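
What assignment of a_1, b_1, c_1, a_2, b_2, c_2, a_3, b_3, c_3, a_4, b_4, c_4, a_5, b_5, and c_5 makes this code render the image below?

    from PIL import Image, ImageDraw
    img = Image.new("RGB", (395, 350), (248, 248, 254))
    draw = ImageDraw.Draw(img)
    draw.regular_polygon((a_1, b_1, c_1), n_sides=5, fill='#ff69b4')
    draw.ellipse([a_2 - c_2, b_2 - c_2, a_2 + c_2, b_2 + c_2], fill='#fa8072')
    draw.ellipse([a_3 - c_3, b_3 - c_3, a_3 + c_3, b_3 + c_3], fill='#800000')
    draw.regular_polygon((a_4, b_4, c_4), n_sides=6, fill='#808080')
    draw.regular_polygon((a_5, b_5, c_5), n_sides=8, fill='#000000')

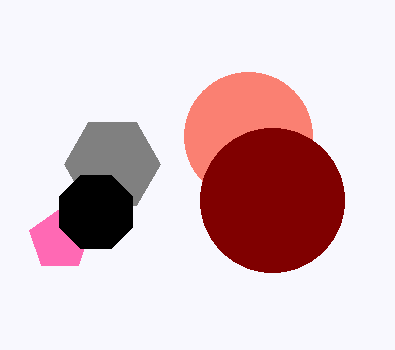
a_1 = 60, b_1 = 240, c_1 = 32, a_2 = 248, b_2 = 136, c_2 = 64, a_3 = 272, b_3 = 200, c_3 = 72, a_4 = 112, b_4 = 164, c_4 = 48, a_5 = 96, b_5 = 212, c_5 = 40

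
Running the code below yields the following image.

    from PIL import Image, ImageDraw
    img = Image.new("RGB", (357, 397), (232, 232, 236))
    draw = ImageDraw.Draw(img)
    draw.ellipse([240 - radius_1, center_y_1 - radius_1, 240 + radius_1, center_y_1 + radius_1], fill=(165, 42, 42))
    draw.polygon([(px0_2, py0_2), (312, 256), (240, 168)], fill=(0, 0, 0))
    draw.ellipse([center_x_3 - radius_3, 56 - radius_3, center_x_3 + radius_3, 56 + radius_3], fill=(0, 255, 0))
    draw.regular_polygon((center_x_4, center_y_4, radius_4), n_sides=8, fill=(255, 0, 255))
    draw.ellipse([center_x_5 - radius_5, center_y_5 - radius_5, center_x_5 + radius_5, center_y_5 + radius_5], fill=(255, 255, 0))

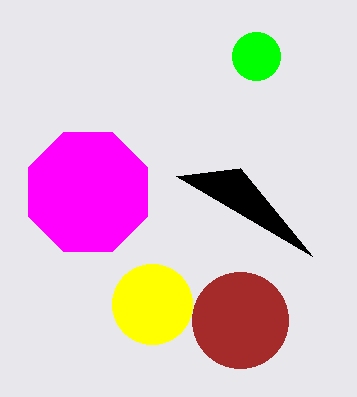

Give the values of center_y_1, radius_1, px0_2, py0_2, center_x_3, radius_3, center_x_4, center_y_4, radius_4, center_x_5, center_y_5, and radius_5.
center_y_1 = 320, radius_1 = 48, px0_2 = 176, py0_2 = 176, center_x_3 = 256, radius_3 = 24, center_x_4 = 88, center_y_4 = 192, radius_4 = 64, center_x_5 = 152, center_y_5 = 304, radius_5 = 40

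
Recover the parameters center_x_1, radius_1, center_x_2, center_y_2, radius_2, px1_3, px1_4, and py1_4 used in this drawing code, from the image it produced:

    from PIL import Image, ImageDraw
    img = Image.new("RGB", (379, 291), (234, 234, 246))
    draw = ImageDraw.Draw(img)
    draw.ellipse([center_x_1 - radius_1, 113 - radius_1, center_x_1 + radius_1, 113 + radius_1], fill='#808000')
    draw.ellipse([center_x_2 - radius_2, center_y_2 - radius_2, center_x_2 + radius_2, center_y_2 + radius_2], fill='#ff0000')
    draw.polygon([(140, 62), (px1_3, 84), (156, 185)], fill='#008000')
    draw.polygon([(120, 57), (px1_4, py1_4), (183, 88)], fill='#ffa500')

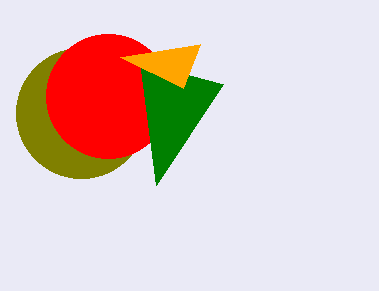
center_x_1 = 81
radius_1 = 65
center_x_2 = 108
center_y_2 = 96
radius_2 = 62
px1_3 = 223
px1_4 = 200
py1_4 = 44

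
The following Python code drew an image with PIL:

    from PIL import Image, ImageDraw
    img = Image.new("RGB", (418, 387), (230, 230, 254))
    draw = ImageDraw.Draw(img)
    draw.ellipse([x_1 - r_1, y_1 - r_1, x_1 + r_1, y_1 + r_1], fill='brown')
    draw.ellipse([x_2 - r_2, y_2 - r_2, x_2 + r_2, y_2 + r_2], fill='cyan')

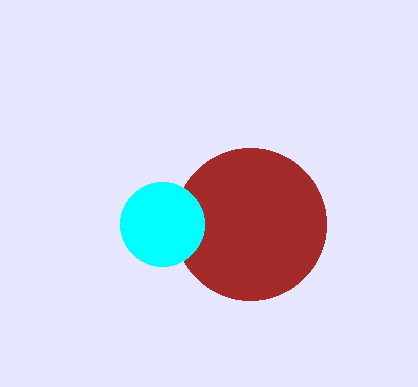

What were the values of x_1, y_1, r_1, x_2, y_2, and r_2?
x_1 = 250; y_1 = 224; r_1 = 76; x_2 = 162; y_2 = 224; r_2 = 42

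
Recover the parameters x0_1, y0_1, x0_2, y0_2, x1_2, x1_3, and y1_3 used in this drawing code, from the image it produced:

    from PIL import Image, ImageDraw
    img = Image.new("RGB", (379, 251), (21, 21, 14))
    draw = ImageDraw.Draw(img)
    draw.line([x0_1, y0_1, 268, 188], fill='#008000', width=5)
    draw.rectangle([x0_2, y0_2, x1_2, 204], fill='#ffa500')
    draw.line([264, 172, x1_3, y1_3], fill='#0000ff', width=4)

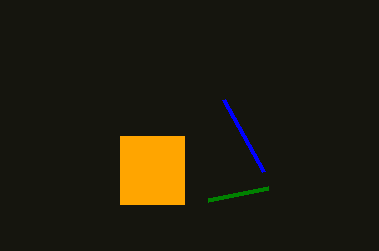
x0_1 = 208
y0_1 = 200
x0_2 = 120
y0_2 = 136
x1_2 = 184
x1_3 = 224
y1_3 = 100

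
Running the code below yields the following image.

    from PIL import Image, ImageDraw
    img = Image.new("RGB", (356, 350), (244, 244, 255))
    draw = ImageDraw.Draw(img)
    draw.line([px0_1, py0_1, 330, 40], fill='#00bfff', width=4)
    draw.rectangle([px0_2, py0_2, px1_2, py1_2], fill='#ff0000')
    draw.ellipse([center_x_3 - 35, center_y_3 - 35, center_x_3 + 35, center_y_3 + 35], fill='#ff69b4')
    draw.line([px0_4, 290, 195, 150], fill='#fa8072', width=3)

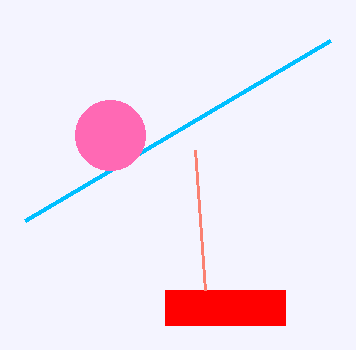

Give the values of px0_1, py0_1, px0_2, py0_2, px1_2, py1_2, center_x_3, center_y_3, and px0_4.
px0_1 = 25, py0_1 = 220, px0_2 = 165, py0_2 = 290, px1_2 = 285, py1_2 = 325, center_x_3 = 110, center_y_3 = 135, px0_4 = 205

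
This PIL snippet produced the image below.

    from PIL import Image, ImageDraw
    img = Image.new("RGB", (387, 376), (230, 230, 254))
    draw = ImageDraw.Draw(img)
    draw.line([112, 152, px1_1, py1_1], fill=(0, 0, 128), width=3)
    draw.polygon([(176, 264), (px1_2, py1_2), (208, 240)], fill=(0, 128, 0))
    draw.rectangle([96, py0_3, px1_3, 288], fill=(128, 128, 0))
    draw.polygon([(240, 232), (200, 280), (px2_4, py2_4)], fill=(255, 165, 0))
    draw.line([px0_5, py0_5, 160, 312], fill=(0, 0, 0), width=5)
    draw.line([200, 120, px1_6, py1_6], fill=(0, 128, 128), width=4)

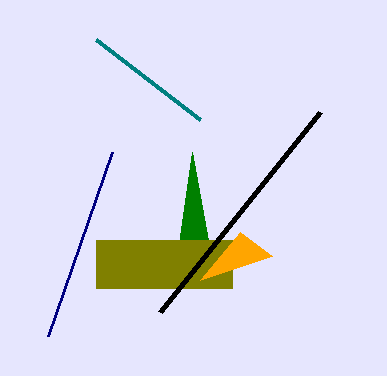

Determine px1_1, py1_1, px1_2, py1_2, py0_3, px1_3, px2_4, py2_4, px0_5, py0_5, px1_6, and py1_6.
px1_1 = 48, py1_1 = 336, px1_2 = 192, py1_2 = 152, py0_3 = 240, px1_3 = 232, px2_4 = 272, py2_4 = 256, px0_5 = 320, py0_5 = 112, px1_6 = 96, py1_6 = 40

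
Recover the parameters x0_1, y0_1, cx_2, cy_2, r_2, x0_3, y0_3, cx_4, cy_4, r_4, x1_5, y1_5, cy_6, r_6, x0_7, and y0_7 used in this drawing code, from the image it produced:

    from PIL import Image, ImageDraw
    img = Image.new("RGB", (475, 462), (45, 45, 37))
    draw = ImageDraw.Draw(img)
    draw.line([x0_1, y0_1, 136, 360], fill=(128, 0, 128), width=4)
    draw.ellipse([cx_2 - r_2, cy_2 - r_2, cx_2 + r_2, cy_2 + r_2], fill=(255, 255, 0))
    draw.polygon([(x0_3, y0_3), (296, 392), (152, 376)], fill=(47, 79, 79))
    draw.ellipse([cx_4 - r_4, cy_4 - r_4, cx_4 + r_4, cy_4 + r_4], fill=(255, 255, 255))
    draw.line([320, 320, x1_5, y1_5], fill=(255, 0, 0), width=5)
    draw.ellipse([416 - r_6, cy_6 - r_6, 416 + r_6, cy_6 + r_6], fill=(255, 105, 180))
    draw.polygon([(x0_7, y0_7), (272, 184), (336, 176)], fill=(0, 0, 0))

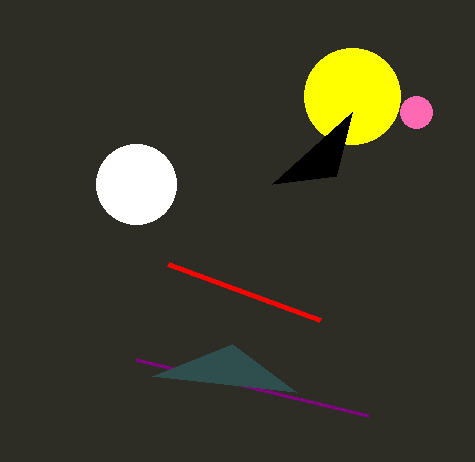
x0_1 = 368, y0_1 = 416, cx_2 = 352, cy_2 = 96, r_2 = 48, x0_3 = 232, y0_3 = 344, cx_4 = 136, cy_4 = 184, r_4 = 40, x1_5 = 168, y1_5 = 264, cy_6 = 112, r_6 = 16, x0_7 = 352, y0_7 = 112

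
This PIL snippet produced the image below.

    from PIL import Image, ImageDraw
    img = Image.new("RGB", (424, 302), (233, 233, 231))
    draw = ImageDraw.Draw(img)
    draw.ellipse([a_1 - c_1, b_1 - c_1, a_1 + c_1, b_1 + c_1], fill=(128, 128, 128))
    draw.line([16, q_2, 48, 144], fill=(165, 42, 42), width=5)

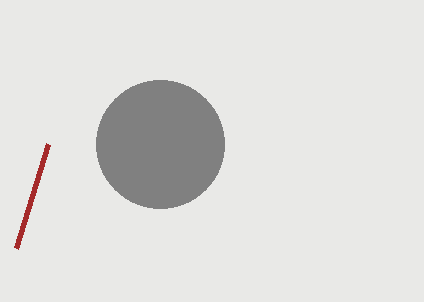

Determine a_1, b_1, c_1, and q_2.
a_1 = 160, b_1 = 144, c_1 = 64, q_2 = 248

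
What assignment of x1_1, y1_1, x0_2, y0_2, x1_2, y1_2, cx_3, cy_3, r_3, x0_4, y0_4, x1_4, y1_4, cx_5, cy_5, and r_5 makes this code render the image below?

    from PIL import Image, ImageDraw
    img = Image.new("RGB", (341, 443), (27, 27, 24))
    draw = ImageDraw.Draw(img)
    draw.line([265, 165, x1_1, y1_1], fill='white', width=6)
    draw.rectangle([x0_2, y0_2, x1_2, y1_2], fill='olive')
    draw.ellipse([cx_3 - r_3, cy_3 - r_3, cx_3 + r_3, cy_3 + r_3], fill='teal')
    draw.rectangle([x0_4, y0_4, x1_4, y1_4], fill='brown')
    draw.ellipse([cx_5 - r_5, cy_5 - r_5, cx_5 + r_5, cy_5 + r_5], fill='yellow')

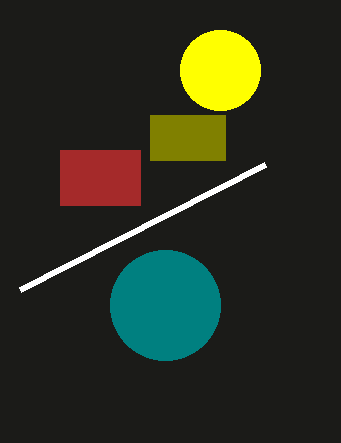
x1_1 = 20; y1_1 = 290; x0_2 = 150; y0_2 = 115; x1_2 = 225; y1_2 = 160; cx_3 = 165; cy_3 = 305; r_3 = 55; x0_4 = 60; y0_4 = 150; x1_4 = 140; y1_4 = 205; cx_5 = 220; cy_5 = 70; r_5 = 40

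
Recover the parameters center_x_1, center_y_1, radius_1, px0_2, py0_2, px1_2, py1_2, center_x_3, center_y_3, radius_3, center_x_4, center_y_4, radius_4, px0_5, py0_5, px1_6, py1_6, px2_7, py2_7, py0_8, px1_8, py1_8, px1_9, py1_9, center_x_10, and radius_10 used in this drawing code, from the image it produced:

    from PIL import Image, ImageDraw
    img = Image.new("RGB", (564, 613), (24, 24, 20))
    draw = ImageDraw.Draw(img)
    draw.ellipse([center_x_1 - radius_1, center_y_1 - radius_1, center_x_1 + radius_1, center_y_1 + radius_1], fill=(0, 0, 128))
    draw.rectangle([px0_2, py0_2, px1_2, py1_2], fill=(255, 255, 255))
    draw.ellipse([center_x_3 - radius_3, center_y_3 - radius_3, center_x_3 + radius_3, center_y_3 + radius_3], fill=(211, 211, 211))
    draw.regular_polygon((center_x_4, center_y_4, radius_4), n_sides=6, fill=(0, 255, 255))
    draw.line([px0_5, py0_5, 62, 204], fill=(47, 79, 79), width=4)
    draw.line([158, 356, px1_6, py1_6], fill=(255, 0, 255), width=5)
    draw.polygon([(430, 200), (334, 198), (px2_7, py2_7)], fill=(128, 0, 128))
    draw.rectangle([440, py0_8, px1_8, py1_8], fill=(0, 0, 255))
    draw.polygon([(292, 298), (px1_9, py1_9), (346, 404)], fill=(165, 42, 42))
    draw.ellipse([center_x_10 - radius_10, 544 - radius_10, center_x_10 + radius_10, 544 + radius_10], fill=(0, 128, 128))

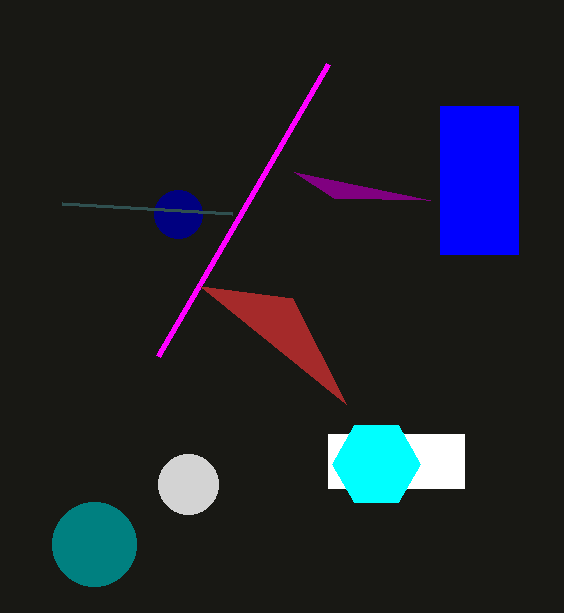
center_x_1 = 178
center_y_1 = 214
radius_1 = 24
px0_2 = 328
py0_2 = 434
px1_2 = 464
py1_2 = 488
center_x_3 = 188
center_y_3 = 484
radius_3 = 30
center_x_4 = 376
center_y_4 = 464
radius_4 = 44
px0_5 = 232
py0_5 = 214
px1_6 = 328
py1_6 = 64
px2_7 = 294
py2_7 = 172
py0_8 = 106
px1_8 = 518
py1_8 = 254
px1_9 = 200
py1_9 = 286
center_x_10 = 94
radius_10 = 42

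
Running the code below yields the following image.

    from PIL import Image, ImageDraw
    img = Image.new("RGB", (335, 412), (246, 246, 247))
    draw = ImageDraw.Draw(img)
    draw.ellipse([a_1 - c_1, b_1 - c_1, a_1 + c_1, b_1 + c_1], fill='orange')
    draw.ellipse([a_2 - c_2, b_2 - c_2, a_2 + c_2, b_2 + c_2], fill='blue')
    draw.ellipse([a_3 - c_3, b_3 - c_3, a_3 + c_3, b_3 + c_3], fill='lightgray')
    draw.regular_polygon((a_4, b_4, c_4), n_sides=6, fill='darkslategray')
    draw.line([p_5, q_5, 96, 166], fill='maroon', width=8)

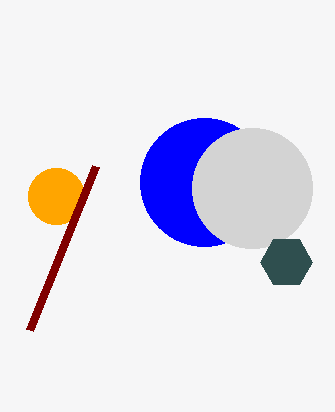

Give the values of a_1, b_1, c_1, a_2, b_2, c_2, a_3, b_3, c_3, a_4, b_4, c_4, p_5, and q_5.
a_1 = 56
b_1 = 196
c_1 = 28
a_2 = 204
b_2 = 182
c_2 = 64
a_3 = 252
b_3 = 188
c_3 = 60
a_4 = 286
b_4 = 262
c_4 = 26
p_5 = 30
q_5 = 330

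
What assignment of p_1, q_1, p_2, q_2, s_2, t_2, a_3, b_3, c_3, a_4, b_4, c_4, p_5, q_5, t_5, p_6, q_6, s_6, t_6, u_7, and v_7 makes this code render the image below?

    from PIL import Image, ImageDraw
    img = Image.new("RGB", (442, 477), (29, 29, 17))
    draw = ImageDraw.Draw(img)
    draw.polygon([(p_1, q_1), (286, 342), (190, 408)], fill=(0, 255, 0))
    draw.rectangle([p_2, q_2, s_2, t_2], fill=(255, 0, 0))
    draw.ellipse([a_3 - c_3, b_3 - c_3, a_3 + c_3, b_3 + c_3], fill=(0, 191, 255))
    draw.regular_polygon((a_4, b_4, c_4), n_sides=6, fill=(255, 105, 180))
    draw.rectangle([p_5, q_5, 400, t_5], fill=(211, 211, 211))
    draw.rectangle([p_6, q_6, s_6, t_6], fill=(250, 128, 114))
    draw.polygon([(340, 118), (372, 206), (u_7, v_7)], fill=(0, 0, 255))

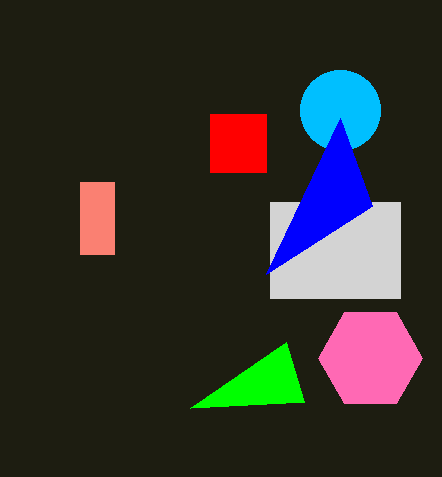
p_1 = 304; q_1 = 402; p_2 = 210; q_2 = 114; s_2 = 266; t_2 = 172; a_3 = 340; b_3 = 110; c_3 = 40; a_4 = 370; b_4 = 358; c_4 = 52; p_5 = 270; q_5 = 202; t_5 = 298; p_6 = 80; q_6 = 182; s_6 = 114; t_6 = 254; u_7 = 266; v_7 = 274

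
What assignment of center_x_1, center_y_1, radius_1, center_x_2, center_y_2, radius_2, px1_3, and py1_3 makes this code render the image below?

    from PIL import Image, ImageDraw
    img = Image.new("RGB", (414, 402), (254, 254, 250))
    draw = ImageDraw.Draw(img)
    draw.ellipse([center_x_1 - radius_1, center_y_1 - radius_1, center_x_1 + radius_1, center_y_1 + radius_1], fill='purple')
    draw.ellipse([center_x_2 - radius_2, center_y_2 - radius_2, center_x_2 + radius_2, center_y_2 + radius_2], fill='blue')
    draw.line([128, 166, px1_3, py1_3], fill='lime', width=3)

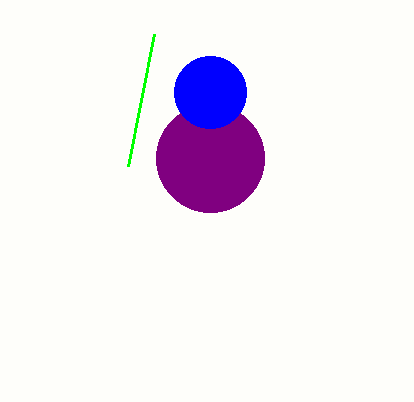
center_x_1 = 210, center_y_1 = 158, radius_1 = 54, center_x_2 = 210, center_y_2 = 92, radius_2 = 36, px1_3 = 154, py1_3 = 34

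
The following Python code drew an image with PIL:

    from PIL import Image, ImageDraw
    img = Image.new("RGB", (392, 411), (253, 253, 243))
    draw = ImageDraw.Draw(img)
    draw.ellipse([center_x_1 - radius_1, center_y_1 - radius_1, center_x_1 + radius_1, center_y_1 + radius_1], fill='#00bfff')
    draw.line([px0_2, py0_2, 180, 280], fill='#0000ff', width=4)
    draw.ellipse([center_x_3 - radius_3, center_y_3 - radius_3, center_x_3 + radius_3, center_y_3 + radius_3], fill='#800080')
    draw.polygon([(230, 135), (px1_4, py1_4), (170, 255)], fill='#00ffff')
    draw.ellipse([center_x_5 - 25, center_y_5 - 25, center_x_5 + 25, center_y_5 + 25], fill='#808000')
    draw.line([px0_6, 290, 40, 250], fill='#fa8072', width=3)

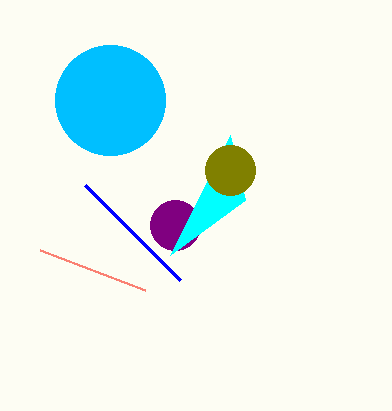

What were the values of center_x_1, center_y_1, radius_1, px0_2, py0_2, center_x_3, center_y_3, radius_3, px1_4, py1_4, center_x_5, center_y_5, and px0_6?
center_x_1 = 110; center_y_1 = 100; radius_1 = 55; px0_2 = 85; py0_2 = 185; center_x_3 = 175; center_y_3 = 225; radius_3 = 25; px1_4 = 245; py1_4 = 200; center_x_5 = 230; center_y_5 = 170; px0_6 = 145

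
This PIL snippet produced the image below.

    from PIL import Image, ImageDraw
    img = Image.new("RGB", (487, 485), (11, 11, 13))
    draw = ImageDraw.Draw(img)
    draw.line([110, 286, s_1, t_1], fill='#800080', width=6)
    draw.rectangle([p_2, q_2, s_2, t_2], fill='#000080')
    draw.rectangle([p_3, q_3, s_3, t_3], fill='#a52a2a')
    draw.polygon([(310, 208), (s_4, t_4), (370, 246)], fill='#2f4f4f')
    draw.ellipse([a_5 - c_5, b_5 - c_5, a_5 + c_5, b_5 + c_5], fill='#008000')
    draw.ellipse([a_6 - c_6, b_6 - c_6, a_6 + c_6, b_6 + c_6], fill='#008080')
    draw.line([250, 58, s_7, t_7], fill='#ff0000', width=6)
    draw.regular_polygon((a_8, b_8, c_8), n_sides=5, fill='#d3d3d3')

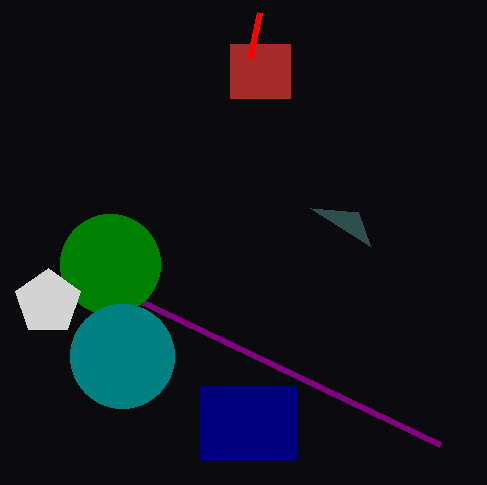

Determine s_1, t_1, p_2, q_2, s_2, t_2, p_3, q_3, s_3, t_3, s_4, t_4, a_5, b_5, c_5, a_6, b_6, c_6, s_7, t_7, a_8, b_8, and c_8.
s_1 = 440, t_1 = 444, p_2 = 200, q_2 = 386, s_2 = 296, t_2 = 460, p_3 = 230, q_3 = 44, s_3 = 290, t_3 = 98, s_4 = 358, t_4 = 212, a_5 = 110, b_5 = 264, c_5 = 50, a_6 = 122, b_6 = 356, c_6 = 52, s_7 = 260, t_7 = 12, a_8 = 48, b_8 = 302, c_8 = 34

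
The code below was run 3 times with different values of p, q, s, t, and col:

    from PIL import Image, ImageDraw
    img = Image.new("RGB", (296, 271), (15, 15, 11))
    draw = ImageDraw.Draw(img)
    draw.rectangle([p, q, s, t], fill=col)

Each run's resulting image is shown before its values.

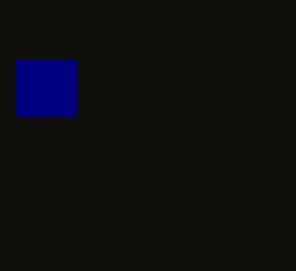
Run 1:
p = 16, q = 60, s = 76, t = 116, col = 'navy'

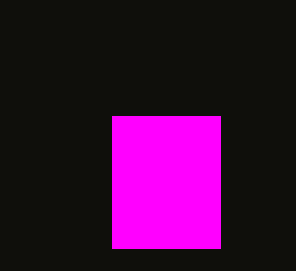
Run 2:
p = 112
q = 116
s = 220
t = 248
col = 'magenta'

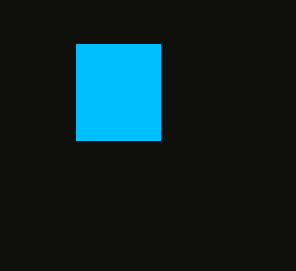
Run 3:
p = 76; q = 44; s = 160; t = 140; col = 'deepskyblue'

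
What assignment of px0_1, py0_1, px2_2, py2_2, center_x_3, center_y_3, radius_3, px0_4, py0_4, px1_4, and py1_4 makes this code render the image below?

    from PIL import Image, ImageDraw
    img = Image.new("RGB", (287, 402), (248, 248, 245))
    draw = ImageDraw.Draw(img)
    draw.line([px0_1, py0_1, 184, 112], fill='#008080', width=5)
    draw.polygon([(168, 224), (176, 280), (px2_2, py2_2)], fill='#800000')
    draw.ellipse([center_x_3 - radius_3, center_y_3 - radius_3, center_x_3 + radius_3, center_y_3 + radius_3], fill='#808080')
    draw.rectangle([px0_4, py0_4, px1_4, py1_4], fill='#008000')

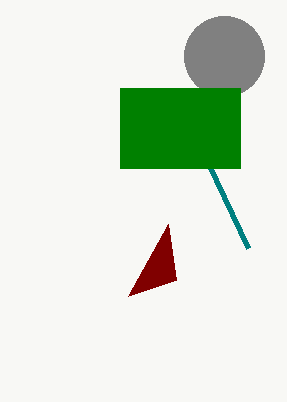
px0_1 = 248; py0_1 = 248; px2_2 = 128; py2_2 = 296; center_x_3 = 224; center_y_3 = 56; radius_3 = 40; px0_4 = 120; py0_4 = 88; px1_4 = 240; py1_4 = 168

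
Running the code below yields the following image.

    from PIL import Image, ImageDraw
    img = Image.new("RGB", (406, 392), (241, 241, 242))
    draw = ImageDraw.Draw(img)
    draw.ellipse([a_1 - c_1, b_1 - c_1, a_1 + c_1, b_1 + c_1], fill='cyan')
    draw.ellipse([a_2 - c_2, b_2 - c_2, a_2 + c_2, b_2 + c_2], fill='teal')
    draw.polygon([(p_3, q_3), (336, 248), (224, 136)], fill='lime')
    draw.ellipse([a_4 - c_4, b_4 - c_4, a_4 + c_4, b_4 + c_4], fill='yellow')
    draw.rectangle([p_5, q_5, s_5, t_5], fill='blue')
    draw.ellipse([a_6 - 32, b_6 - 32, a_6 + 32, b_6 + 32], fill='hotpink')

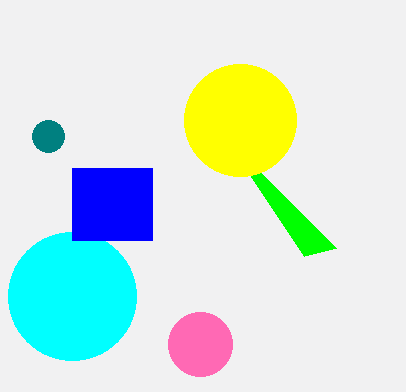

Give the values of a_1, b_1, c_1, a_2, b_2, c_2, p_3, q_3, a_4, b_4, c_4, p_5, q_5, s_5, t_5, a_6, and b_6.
a_1 = 72; b_1 = 296; c_1 = 64; a_2 = 48; b_2 = 136; c_2 = 16; p_3 = 304; q_3 = 256; a_4 = 240; b_4 = 120; c_4 = 56; p_5 = 72; q_5 = 168; s_5 = 152; t_5 = 240; a_6 = 200; b_6 = 344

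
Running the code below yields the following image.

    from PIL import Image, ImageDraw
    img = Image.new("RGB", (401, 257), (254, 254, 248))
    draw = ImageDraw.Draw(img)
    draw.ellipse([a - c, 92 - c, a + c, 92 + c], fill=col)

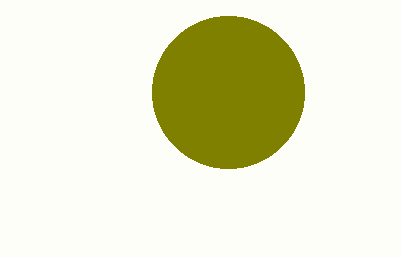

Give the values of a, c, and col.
a = 228; c = 76; col = 'olive'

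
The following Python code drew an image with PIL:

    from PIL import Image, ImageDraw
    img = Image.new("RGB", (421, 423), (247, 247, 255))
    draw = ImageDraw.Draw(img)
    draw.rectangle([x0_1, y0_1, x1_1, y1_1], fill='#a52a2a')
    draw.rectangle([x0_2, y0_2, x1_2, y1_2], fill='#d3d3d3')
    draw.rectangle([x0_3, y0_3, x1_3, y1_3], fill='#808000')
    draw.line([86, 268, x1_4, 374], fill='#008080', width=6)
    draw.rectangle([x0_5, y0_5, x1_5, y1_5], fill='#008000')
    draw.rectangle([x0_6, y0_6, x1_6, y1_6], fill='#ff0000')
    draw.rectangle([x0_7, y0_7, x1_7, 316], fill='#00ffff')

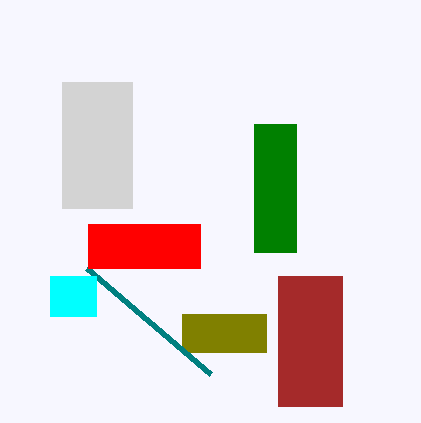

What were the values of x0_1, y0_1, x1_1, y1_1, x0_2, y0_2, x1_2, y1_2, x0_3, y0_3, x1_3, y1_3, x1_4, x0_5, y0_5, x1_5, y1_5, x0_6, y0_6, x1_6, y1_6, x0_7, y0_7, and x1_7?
x0_1 = 278; y0_1 = 276; x1_1 = 342; y1_1 = 406; x0_2 = 62; y0_2 = 82; x1_2 = 132; y1_2 = 208; x0_3 = 182; y0_3 = 314; x1_3 = 266; y1_3 = 352; x1_4 = 210; x0_5 = 254; y0_5 = 124; x1_5 = 296; y1_5 = 252; x0_6 = 88; y0_6 = 224; x1_6 = 200; y1_6 = 268; x0_7 = 50; y0_7 = 276; x1_7 = 96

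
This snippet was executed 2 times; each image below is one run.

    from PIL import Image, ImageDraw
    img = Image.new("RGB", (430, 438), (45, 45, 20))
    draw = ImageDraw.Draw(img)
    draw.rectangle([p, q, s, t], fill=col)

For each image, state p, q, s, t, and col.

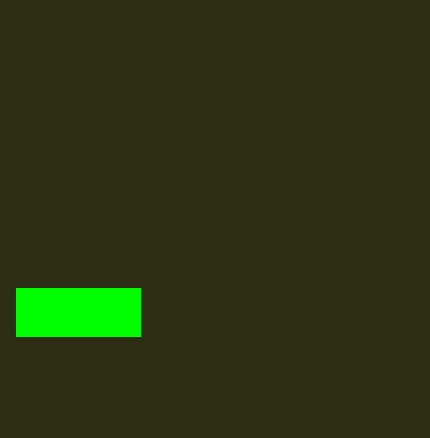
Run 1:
p = 16
q = 288
s = 140
t = 336
col = 'lime'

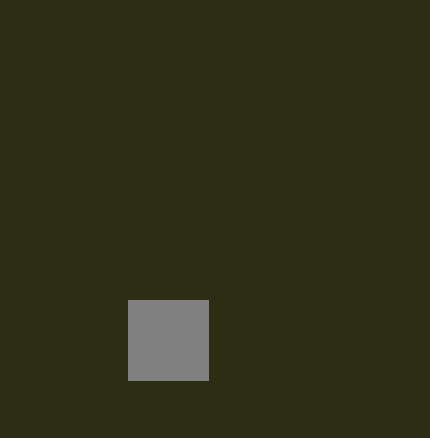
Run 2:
p = 128; q = 300; s = 208; t = 380; col = 'gray'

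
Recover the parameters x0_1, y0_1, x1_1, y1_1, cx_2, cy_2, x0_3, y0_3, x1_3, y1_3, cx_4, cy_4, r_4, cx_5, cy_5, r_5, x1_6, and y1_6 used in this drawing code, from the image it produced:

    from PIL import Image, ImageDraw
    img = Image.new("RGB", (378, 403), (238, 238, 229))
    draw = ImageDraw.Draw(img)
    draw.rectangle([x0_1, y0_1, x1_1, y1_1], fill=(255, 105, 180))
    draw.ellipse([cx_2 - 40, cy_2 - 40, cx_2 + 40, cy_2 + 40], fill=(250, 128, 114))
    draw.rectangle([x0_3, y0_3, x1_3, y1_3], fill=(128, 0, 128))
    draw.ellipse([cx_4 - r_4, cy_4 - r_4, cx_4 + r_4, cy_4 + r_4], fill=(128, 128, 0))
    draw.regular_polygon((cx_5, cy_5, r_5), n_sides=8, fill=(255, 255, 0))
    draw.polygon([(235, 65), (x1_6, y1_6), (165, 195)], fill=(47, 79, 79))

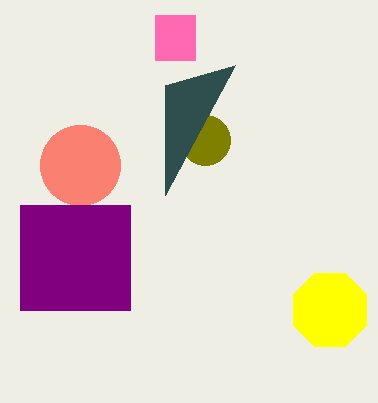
x0_1 = 155, y0_1 = 15, x1_1 = 195, y1_1 = 60, cx_2 = 80, cy_2 = 165, x0_3 = 20, y0_3 = 205, x1_3 = 130, y1_3 = 310, cx_4 = 205, cy_4 = 140, r_4 = 25, cx_5 = 330, cy_5 = 310, r_5 = 40, x1_6 = 165, y1_6 = 85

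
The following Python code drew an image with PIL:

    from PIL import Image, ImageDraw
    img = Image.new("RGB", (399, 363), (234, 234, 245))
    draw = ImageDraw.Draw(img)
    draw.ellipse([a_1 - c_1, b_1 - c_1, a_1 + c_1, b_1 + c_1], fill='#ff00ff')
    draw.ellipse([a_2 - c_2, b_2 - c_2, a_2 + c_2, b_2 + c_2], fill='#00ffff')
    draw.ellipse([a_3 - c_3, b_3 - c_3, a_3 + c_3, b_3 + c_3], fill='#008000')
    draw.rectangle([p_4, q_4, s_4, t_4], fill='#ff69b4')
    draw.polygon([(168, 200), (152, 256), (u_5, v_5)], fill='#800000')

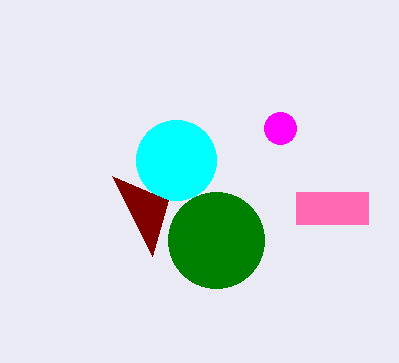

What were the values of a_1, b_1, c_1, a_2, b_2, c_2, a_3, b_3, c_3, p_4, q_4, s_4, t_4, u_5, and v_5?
a_1 = 280; b_1 = 128; c_1 = 16; a_2 = 176; b_2 = 160; c_2 = 40; a_3 = 216; b_3 = 240; c_3 = 48; p_4 = 296; q_4 = 192; s_4 = 368; t_4 = 224; u_5 = 112; v_5 = 176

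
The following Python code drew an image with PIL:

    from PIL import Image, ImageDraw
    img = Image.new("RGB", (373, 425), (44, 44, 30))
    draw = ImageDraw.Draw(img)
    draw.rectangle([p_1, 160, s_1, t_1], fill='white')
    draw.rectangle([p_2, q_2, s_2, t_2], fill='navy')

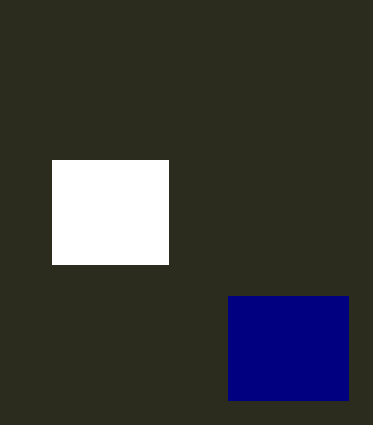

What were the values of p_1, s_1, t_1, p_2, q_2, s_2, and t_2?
p_1 = 52, s_1 = 168, t_1 = 264, p_2 = 228, q_2 = 296, s_2 = 348, t_2 = 400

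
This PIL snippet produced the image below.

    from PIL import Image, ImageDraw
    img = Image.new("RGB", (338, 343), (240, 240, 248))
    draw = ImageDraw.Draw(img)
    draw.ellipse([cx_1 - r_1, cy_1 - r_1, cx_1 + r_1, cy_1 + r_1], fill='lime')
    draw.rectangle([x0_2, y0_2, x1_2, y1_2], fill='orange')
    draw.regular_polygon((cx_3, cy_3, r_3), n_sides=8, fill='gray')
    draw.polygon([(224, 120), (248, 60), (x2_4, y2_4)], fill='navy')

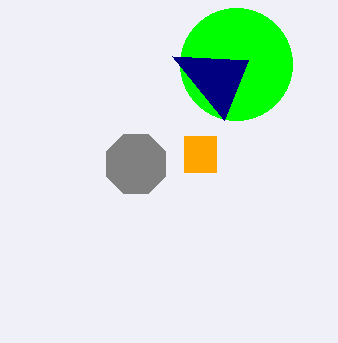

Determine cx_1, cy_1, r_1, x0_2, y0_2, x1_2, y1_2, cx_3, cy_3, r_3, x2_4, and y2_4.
cx_1 = 236, cy_1 = 64, r_1 = 56, x0_2 = 184, y0_2 = 136, x1_2 = 216, y1_2 = 172, cx_3 = 136, cy_3 = 164, r_3 = 32, x2_4 = 172, y2_4 = 56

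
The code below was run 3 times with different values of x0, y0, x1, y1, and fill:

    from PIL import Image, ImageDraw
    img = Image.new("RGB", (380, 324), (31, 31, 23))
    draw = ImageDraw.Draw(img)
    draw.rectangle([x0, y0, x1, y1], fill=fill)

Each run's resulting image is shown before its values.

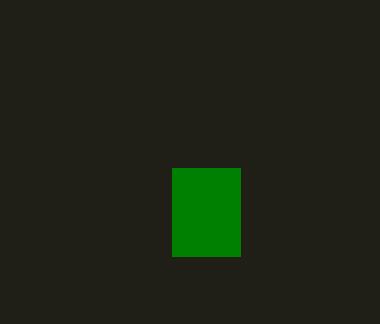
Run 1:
x0 = 172; y0 = 168; x1 = 240; y1 = 256; fill = 'green'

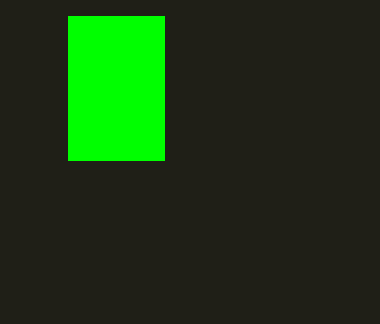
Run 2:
x0 = 68, y0 = 16, x1 = 164, y1 = 160, fill = 'lime'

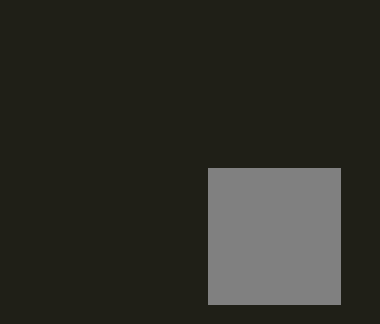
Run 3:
x0 = 208, y0 = 168, x1 = 340, y1 = 304, fill = 'gray'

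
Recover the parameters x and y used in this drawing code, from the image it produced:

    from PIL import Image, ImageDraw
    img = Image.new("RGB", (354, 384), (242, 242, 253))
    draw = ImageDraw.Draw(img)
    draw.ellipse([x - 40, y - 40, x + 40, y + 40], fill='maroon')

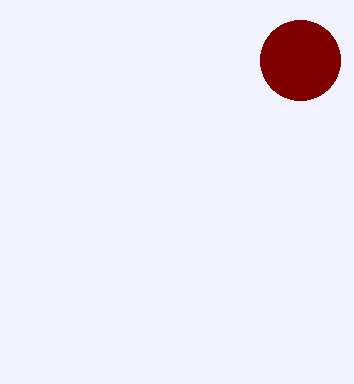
x = 300
y = 60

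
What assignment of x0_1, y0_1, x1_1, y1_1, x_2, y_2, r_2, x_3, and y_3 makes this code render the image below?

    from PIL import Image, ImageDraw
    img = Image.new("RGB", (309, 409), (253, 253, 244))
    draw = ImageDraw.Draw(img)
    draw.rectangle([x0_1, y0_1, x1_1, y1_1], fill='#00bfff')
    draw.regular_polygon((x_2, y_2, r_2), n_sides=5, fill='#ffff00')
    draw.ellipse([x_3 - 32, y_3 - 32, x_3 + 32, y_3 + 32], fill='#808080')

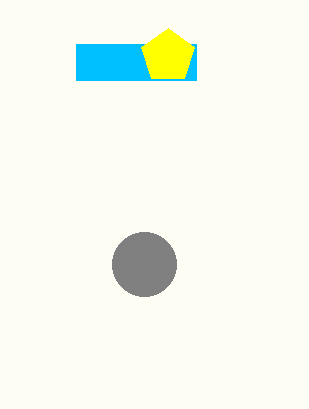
x0_1 = 76; y0_1 = 44; x1_1 = 196; y1_1 = 80; x_2 = 168; y_2 = 56; r_2 = 28; x_3 = 144; y_3 = 264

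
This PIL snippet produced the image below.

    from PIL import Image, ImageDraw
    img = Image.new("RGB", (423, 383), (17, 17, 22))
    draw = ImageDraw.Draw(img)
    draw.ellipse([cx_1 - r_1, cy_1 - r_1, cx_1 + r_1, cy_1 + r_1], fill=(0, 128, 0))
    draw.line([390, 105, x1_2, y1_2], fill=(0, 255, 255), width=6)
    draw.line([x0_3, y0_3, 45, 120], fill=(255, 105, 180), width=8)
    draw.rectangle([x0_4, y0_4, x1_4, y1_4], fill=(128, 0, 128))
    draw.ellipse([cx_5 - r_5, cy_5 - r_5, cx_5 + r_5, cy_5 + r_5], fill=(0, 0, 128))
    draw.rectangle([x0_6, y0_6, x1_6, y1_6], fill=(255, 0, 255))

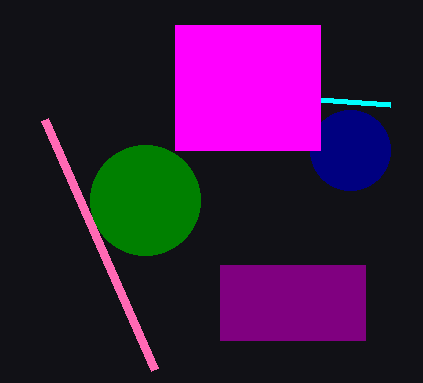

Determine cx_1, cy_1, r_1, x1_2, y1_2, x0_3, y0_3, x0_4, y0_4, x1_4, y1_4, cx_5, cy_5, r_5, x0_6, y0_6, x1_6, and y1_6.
cx_1 = 145
cy_1 = 200
r_1 = 55
x1_2 = 175
y1_2 = 90
x0_3 = 155
y0_3 = 370
x0_4 = 220
y0_4 = 265
x1_4 = 365
y1_4 = 340
cx_5 = 350
cy_5 = 150
r_5 = 40
x0_6 = 175
y0_6 = 25
x1_6 = 320
y1_6 = 150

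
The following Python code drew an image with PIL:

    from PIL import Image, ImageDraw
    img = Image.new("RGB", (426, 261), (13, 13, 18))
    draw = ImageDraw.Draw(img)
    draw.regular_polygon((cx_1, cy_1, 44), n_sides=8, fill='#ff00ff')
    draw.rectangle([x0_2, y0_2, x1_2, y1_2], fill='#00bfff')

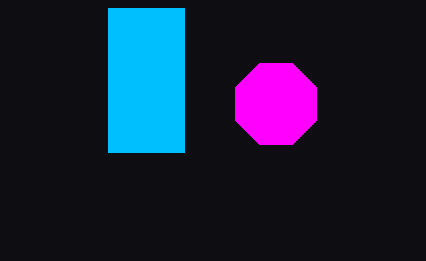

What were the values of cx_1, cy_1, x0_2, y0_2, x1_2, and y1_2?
cx_1 = 276; cy_1 = 104; x0_2 = 108; y0_2 = 8; x1_2 = 184; y1_2 = 152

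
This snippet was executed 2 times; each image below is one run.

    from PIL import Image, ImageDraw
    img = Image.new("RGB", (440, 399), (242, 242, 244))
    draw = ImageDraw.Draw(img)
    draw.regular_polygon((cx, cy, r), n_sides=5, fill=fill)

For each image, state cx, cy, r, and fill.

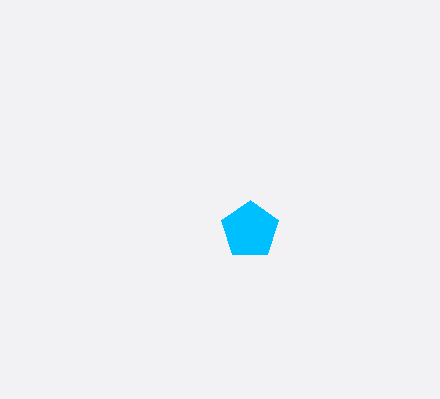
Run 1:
cx = 250, cy = 230, r = 30, fill = 'deepskyblue'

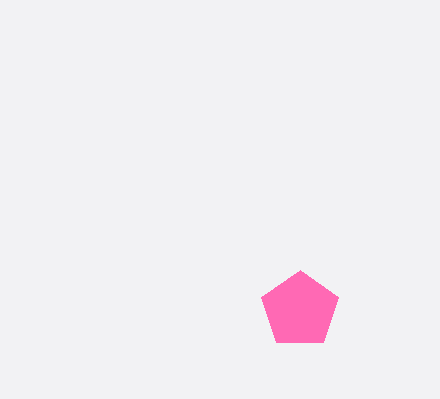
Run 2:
cx = 300, cy = 310, r = 40, fill = 'hotpink'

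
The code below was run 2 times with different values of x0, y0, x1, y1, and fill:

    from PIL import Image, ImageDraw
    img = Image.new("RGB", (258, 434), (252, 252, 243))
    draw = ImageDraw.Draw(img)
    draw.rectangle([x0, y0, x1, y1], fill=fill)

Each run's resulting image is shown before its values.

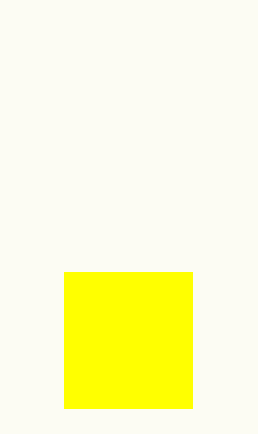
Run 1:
x0 = 64, y0 = 272, x1 = 192, y1 = 408, fill = 'yellow'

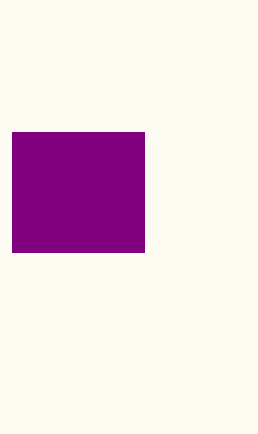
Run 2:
x0 = 12, y0 = 132, x1 = 144, y1 = 252, fill = 'purple'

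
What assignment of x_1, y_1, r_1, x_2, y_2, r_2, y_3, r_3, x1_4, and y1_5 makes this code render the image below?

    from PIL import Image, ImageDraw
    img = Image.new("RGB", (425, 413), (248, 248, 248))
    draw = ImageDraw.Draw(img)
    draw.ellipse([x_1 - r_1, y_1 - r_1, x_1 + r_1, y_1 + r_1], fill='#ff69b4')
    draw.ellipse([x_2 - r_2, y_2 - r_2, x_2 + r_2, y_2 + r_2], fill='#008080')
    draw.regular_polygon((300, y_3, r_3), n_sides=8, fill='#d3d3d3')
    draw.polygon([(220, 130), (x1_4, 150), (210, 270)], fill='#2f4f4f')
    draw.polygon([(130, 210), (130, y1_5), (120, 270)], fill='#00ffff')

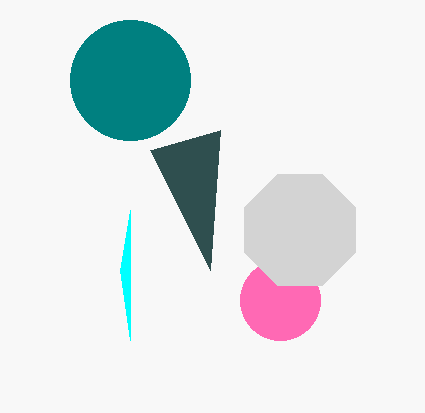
x_1 = 280, y_1 = 300, r_1 = 40, x_2 = 130, y_2 = 80, r_2 = 60, y_3 = 230, r_3 = 60, x1_4 = 150, y1_5 = 340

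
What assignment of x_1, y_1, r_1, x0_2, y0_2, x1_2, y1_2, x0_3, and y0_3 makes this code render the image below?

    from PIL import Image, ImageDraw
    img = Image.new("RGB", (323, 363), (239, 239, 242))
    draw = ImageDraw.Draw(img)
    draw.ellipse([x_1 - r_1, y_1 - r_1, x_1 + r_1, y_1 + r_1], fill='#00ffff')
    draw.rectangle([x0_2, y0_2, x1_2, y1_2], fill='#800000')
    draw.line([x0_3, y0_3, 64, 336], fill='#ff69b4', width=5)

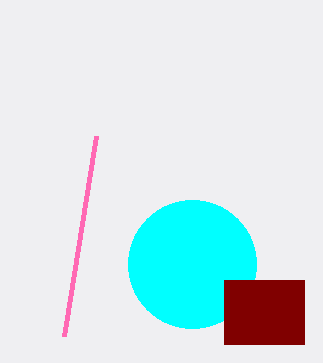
x_1 = 192; y_1 = 264; r_1 = 64; x0_2 = 224; y0_2 = 280; x1_2 = 304; y1_2 = 344; x0_3 = 96; y0_3 = 136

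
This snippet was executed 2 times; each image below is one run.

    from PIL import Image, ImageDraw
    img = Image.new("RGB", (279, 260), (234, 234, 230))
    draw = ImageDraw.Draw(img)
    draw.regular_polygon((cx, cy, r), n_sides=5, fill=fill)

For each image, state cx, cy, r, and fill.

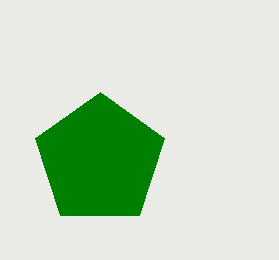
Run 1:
cx = 100, cy = 160, r = 68, fill = 'green'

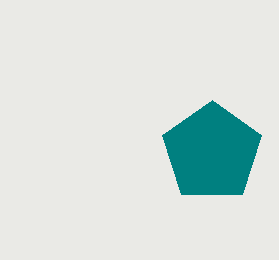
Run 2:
cx = 212
cy = 152
r = 52
fill = 'teal'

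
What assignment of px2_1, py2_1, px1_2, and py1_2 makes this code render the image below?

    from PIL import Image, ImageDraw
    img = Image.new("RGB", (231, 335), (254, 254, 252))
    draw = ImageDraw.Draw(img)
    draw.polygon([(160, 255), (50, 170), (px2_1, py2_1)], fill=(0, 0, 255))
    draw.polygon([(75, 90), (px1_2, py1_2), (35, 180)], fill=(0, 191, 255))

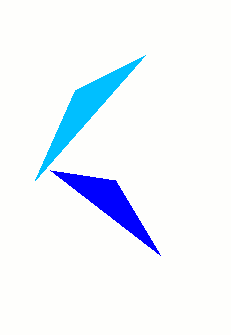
px2_1 = 115; py2_1 = 180; px1_2 = 145; py1_2 = 55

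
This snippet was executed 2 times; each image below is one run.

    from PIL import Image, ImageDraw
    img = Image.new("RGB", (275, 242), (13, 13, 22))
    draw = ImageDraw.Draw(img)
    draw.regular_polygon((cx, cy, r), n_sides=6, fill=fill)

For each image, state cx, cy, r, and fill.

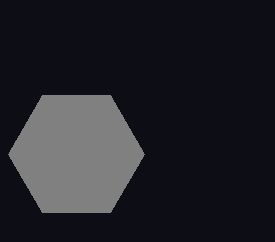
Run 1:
cx = 76, cy = 154, r = 68, fill = 'gray'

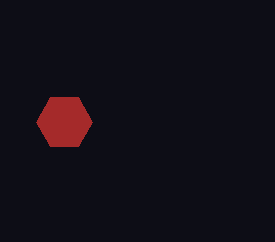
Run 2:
cx = 64; cy = 122; r = 28; fill = 'brown'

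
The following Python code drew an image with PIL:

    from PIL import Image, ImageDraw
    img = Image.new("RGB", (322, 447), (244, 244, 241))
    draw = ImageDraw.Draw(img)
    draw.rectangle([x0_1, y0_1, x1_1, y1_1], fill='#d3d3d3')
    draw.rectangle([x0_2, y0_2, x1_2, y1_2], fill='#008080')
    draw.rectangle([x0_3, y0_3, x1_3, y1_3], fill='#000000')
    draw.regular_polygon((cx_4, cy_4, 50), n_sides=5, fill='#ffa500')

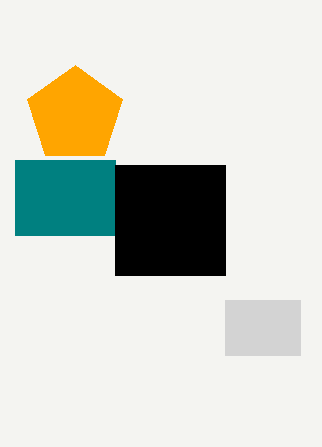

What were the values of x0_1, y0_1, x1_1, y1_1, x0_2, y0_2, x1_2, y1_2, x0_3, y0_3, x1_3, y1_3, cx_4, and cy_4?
x0_1 = 225; y0_1 = 300; x1_1 = 300; y1_1 = 355; x0_2 = 15; y0_2 = 160; x1_2 = 115; y1_2 = 235; x0_3 = 115; y0_3 = 165; x1_3 = 225; y1_3 = 275; cx_4 = 75; cy_4 = 115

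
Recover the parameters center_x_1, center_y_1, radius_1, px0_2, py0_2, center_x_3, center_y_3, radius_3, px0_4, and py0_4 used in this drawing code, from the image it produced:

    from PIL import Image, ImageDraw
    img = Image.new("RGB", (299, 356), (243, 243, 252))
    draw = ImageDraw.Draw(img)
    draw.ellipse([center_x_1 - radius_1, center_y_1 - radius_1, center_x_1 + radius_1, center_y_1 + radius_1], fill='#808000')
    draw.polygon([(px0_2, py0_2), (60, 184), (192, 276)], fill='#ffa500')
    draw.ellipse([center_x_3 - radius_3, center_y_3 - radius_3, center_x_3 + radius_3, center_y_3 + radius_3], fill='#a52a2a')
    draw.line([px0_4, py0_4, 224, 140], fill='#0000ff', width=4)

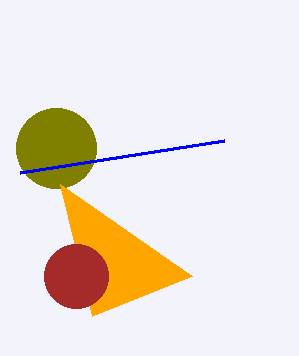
center_x_1 = 56
center_y_1 = 148
radius_1 = 40
px0_2 = 92
py0_2 = 316
center_x_3 = 76
center_y_3 = 276
radius_3 = 32
px0_4 = 20
py0_4 = 172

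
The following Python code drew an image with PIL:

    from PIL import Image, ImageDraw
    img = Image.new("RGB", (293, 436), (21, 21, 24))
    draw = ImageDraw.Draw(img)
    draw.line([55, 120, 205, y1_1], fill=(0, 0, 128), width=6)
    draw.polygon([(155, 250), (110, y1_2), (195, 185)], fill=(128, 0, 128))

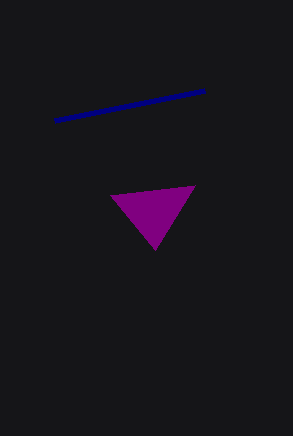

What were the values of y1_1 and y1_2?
y1_1 = 90
y1_2 = 195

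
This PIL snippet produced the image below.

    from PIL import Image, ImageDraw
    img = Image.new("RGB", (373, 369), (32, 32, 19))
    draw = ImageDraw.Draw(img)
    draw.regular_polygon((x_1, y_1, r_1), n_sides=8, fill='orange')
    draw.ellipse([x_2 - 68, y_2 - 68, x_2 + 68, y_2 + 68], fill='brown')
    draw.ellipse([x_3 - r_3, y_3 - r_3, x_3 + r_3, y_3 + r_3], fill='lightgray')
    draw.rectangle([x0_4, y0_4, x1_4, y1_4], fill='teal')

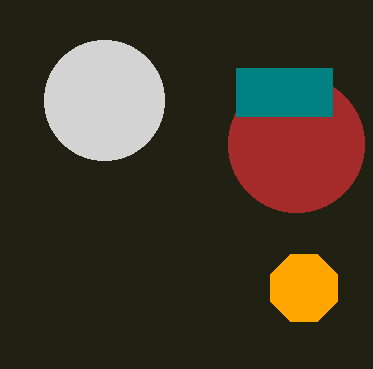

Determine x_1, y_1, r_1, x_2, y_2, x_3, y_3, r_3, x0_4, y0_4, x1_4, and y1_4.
x_1 = 304, y_1 = 288, r_1 = 36, x_2 = 296, y_2 = 144, x_3 = 104, y_3 = 100, r_3 = 60, x0_4 = 236, y0_4 = 68, x1_4 = 332, y1_4 = 116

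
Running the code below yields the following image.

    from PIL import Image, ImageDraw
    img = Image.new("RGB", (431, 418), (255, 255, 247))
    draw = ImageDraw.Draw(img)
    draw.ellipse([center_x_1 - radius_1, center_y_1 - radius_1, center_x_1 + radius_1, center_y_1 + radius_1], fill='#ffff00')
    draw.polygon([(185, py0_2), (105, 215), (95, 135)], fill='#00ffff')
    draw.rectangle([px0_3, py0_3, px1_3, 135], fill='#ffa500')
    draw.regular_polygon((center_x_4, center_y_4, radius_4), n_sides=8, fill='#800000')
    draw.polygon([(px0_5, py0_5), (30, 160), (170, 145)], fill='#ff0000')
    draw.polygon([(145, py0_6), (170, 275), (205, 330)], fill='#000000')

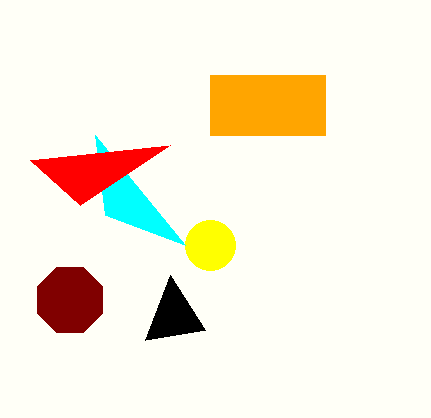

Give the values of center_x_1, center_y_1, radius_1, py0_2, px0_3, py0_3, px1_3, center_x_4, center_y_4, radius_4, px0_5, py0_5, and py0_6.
center_x_1 = 210; center_y_1 = 245; radius_1 = 25; py0_2 = 245; px0_3 = 210; py0_3 = 75; px1_3 = 325; center_x_4 = 70; center_y_4 = 300; radius_4 = 35; px0_5 = 80; py0_5 = 205; py0_6 = 340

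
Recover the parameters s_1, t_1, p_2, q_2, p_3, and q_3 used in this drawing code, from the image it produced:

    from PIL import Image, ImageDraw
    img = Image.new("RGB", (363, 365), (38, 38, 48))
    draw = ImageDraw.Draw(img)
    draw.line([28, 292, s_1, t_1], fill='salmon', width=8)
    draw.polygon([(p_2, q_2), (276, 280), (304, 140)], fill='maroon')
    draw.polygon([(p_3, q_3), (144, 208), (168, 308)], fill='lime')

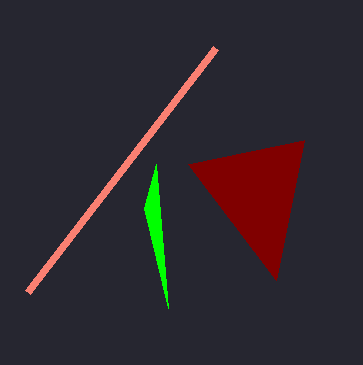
s_1 = 216
t_1 = 48
p_2 = 188
q_2 = 164
p_3 = 156
q_3 = 164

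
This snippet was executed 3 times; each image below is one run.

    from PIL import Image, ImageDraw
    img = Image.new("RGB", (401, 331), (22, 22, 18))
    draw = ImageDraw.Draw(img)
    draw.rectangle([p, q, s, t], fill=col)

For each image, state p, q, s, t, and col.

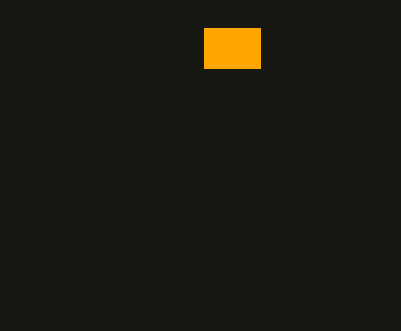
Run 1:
p = 204, q = 28, s = 260, t = 68, col = 'orange'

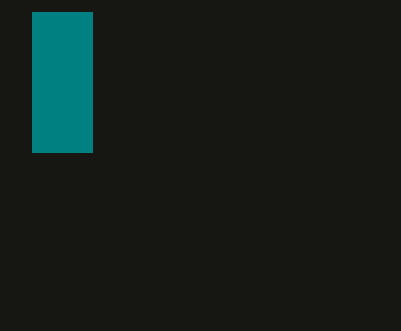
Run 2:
p = 32; q = 12; s = 92; t = 152; col = 'teal'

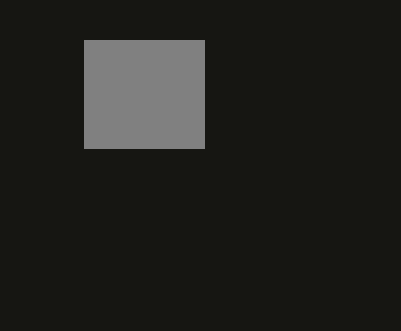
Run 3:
p = 84; q = 40; s = 204; t = 148; col = 'gray'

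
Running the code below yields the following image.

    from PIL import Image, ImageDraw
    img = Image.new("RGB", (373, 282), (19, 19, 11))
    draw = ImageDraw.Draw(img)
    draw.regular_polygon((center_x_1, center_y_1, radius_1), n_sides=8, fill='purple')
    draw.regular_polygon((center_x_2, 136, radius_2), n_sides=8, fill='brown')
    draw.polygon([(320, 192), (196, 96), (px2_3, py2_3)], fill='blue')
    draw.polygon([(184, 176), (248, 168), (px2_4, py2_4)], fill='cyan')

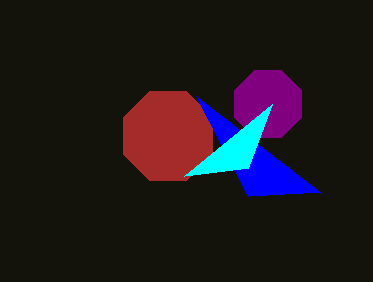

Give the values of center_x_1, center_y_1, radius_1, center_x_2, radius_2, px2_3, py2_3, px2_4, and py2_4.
center_x_1 = 268, center_y_1 = 104, radius_1 = 36, center_x_2 = 168, radius_2 = 48, px2_3 = 248, py2_3 = 196, px2_4 = 272, py2_4 = 104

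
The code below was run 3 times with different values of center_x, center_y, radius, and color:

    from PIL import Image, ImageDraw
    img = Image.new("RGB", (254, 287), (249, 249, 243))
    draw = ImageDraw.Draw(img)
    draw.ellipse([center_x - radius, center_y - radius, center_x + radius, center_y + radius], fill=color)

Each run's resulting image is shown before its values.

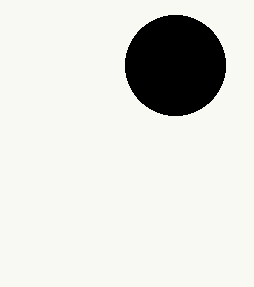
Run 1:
center_x = 175; center_y = 65; radius = 50; color = 'black'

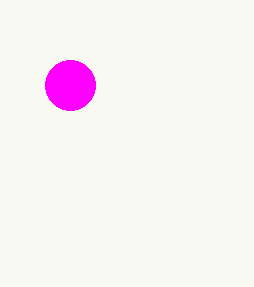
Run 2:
center_x = 70
center_y = 85
radius = 25
color = 'magenta'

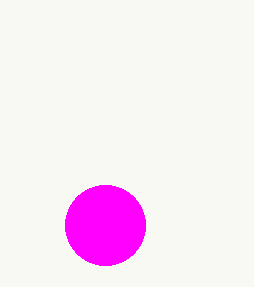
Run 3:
center_x = 105; center_y = 225; radius = 40; color = 'magenta'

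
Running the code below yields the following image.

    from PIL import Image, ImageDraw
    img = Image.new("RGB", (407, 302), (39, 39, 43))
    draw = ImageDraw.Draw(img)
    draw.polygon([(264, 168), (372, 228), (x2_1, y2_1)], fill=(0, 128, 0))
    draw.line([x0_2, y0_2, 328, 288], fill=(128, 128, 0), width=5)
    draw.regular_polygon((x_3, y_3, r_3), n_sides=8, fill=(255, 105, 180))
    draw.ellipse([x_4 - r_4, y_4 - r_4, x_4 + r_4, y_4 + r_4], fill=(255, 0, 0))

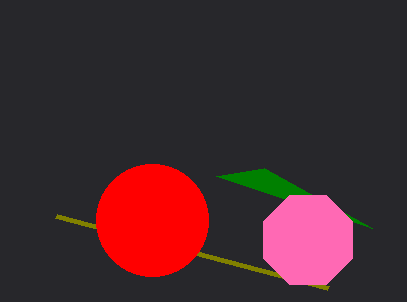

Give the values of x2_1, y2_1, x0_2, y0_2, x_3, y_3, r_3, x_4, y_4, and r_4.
x2_1 = 216
y2_1 = 176
x0_2 = 56
y0_2 = 216
x_3 = 308
y_3 = 240
r_3 = 48
x_4 = 152
y_4 = 220
r_4 = 56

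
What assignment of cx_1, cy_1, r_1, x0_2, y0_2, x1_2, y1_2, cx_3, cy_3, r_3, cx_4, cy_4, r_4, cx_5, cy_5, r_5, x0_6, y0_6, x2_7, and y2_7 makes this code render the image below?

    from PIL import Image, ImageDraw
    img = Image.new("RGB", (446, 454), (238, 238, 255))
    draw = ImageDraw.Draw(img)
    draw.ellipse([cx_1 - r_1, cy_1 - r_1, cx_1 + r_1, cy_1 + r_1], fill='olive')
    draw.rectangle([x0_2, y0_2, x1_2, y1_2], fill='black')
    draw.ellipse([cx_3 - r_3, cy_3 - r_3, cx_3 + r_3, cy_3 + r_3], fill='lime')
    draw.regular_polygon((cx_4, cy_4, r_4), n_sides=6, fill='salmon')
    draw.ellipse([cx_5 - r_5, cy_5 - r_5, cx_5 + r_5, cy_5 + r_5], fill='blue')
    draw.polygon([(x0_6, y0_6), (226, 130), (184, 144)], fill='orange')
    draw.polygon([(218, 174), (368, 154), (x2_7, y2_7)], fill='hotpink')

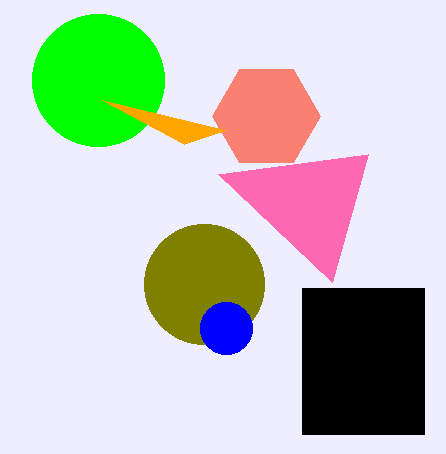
cx_1 = 204
cy_1 = 284
r_1 = 60
x0_2 = 302
y0_2 = 288
x1_2 = 424
y1_2 = 434
cx_3 = 98
cy_3 = 80
r_3 = 66
cx_4 = 266
cy_4 = 116
r_4 = 54
cx_5 = 226
cy_5 = 328
r_5 = 26
x0_6 = 102
y0_6 = 100
x2_7 = 332
y2_7 = 282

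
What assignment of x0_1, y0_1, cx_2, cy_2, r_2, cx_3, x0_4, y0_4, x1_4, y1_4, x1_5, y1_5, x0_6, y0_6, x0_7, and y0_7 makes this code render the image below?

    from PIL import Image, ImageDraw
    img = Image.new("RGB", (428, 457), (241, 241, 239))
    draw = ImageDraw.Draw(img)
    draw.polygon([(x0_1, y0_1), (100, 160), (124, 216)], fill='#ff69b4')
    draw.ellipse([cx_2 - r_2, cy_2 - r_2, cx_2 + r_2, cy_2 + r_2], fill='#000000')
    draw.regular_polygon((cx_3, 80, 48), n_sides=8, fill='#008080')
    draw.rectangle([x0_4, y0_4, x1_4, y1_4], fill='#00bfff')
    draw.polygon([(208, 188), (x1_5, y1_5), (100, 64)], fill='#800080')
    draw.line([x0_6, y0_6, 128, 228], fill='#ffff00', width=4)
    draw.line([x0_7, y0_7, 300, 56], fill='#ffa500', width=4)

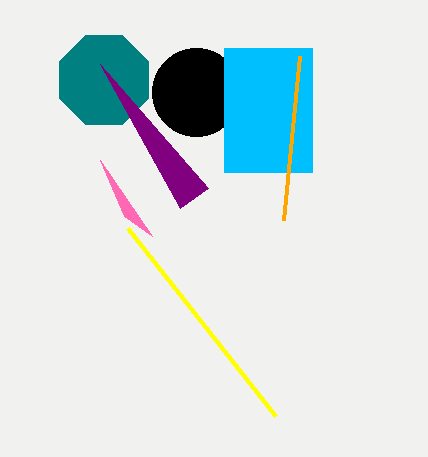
x0_1 = 152; y0_1 = 236; cx_2 = 196; cy_2 = 92; r_2 = 44; cx_3 = 104; x0_4 = 224; y0_4 = 48; x1_4 = 312; y1_4 = 172; x1_5 = 180; y1_5 = 208; x0_6 = 276; y0_6 = 416; x0_7 = 284; y0_7 = 220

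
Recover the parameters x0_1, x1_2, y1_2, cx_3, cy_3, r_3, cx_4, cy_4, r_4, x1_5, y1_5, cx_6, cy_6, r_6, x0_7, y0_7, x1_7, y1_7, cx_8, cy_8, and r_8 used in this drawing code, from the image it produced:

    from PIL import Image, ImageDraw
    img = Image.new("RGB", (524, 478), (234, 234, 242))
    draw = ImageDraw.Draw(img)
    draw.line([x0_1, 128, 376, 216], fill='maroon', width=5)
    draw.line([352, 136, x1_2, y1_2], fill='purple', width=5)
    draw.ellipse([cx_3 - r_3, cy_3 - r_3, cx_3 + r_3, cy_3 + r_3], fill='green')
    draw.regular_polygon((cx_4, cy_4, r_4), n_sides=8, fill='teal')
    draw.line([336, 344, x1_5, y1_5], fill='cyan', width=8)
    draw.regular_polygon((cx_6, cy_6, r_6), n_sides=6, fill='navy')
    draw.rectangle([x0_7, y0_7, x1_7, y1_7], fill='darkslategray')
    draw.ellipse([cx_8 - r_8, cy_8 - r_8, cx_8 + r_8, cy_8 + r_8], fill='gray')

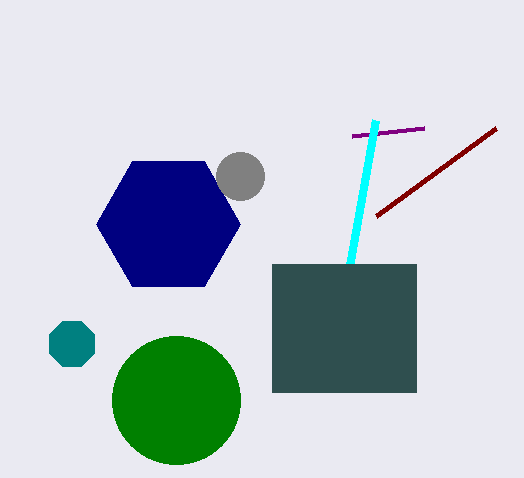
x0_1 = 496
x1_2 = 424
y1_2 = 128
cx_3 = 176
cy_3 = 400
r_3 = 64
cx_4 = 72
cy_4 = 344
r_4 = 24
x1_5 = 376
y1_5 = 120
cx_6 = 168
cy_6 = 224
r_6 = 72
x0_7 = 272
y0_7 = 264
x1_7 = 416
y1_7 = 392
cx_8 = 240
cy_8 = 176
r_8 = 24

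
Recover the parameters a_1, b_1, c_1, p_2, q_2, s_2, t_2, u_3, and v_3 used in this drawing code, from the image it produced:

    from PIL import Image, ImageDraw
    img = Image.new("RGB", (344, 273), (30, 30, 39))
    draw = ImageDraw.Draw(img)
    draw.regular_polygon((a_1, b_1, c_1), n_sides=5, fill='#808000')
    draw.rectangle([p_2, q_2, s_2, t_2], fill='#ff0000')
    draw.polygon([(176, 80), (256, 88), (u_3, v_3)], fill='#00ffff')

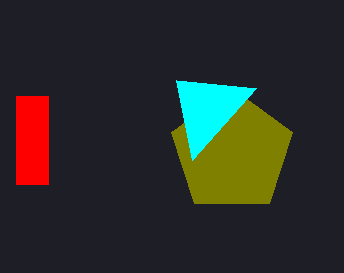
a_1 = 232; b_1 = 152; c_1 = 64; p_2 = 16; q_2 = 96; s_2 = 48; t_2 = 184; u_3 = 192; v_3 = 160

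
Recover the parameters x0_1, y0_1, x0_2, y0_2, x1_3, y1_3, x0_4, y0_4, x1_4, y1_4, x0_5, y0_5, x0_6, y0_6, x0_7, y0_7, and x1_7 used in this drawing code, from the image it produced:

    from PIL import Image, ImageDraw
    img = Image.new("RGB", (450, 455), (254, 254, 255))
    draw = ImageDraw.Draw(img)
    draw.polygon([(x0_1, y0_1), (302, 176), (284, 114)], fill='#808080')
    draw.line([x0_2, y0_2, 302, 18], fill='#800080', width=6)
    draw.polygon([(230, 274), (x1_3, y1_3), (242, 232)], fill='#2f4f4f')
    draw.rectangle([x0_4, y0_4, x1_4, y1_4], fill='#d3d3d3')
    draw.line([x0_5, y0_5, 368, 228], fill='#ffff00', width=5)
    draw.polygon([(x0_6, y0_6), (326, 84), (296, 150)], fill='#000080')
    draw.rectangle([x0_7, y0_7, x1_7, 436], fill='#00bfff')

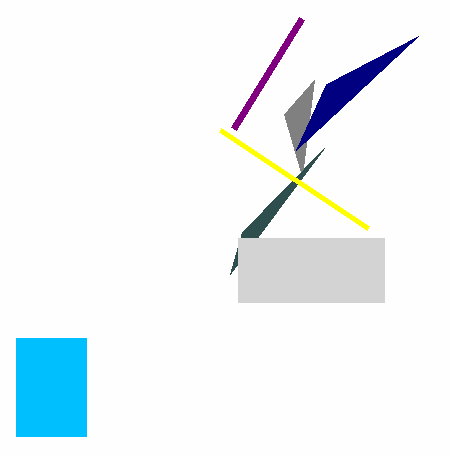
x0_1 = 314; y0_1 = 80; x0_2 = 234; y0_2 = 128; x1_3 = 324; y1_3 = 148; x0_4 = 238; y0_4 = 238; x1_4 = 384; y1_4 = 302; x0_5 = 220; y0_5 = 130; x0_6 = 418; y0_6 = 36; x0_7 = 16; y0_7 = 338; x1_7 = 86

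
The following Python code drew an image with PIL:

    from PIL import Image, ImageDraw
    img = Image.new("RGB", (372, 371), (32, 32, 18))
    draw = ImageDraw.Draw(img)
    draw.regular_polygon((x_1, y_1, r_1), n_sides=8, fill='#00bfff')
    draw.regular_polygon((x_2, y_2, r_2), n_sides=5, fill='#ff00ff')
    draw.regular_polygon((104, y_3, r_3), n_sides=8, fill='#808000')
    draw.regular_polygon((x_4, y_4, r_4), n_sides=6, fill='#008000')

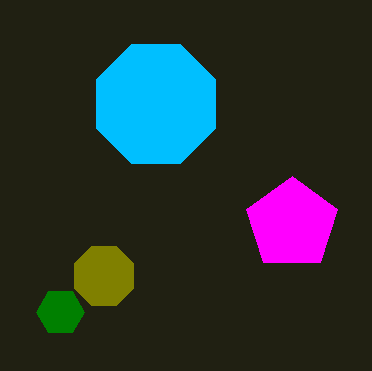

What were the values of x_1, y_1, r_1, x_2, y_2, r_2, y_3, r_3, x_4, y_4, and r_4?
x_1 = 156; y_1 = 104; r_1 = 64; x_2 = 292; y_2 = 224; r_2 = 48; y_3 = 276; r_3 = 32; x_4 = 60; y_4 = 312; r_4 = 24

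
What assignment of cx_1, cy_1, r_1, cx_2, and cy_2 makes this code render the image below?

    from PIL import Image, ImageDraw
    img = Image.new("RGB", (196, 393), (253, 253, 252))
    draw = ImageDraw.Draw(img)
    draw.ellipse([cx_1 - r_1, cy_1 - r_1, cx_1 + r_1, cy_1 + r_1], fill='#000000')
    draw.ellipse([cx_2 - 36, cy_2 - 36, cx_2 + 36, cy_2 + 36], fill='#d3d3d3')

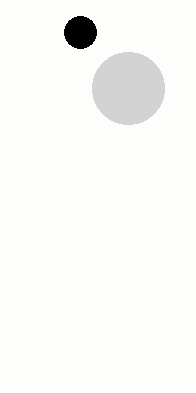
cx_1 = 80; cy_1 = 32; r_1 = 16; cx_2 = 128; cy_2 = 88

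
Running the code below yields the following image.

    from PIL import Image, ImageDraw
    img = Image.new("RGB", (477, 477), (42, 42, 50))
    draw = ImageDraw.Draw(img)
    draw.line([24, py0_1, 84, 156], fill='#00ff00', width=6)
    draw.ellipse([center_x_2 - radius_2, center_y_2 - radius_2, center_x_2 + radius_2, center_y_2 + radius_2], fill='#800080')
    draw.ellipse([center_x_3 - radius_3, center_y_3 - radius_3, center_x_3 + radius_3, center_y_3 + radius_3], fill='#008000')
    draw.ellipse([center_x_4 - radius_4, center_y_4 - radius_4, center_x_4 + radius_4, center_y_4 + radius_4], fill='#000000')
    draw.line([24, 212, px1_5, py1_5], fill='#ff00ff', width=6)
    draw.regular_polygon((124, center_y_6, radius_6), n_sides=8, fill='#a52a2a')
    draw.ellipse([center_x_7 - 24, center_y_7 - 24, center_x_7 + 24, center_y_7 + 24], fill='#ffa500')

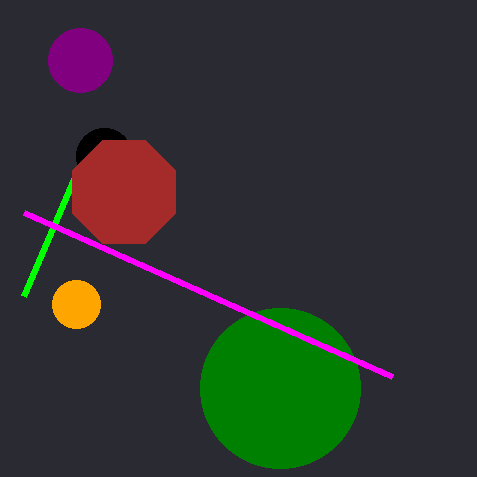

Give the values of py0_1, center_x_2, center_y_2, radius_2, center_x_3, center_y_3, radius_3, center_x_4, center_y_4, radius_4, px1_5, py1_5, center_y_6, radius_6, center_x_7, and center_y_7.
py0_1 = 296; center_x_2 = 80; center_y_2 = 60; radius_2 = 32; center_x_3 = 280; center_y_3 = 388; radius_3 = 80; center_x_4 = 104; center_y_4 = 156; radius_4 = 28; px1_5 = 392; py1_5 = 376; center_y_6 = 192; radius_6 = 56; center_x_7 = 76; center_y_7 = 304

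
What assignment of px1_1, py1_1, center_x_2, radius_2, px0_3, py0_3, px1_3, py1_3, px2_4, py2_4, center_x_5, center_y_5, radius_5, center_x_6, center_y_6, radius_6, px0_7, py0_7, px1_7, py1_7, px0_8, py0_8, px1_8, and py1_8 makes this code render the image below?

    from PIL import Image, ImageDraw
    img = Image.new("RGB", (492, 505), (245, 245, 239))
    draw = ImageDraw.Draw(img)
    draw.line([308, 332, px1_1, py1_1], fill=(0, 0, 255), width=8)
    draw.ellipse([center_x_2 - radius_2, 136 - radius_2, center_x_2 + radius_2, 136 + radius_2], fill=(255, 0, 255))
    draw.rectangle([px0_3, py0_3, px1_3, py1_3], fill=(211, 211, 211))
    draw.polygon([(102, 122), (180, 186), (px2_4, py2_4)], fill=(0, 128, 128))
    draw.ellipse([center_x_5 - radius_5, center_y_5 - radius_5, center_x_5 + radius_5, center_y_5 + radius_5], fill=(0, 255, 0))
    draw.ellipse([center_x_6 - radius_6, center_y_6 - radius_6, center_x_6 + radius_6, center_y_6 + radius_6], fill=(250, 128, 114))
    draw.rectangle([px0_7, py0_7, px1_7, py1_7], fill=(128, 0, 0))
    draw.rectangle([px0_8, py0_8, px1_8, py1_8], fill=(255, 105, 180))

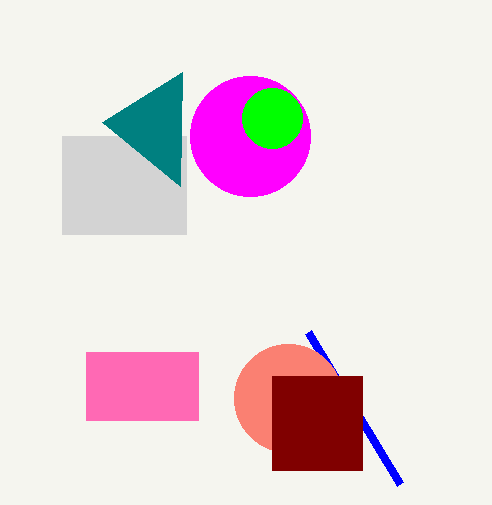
px1_1 = 400, py1_1 = 484, center_x_2 = 250, radius_2 = 60, px0_3 = 62, py0_3 = 136, px1_3 = 186, py1_3 = 234, px2_4 = 182, py2_4 = 72, center_x_5 = 272, center_y_5 = 118, radius_5 = 30, center_x_6 = 288, center_y_6 = 398, radius_6 = 54, px0_7 = 272, py0_7 = 376, px1_7 = 362, py1_7 = 470, px0_8 = 86, py0_8 = 352, px1_8 = 198, py1_8 = 420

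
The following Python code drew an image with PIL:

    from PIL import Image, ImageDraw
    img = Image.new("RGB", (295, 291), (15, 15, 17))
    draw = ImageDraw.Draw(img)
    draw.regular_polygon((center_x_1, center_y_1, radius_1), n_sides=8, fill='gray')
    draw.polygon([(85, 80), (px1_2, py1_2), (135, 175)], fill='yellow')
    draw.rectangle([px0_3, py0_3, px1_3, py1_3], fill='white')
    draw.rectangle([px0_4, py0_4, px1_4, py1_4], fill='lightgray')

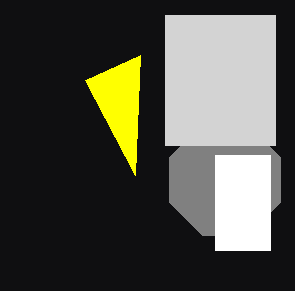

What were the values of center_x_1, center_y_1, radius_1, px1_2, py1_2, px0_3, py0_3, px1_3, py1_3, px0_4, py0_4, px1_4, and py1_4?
center_x_1 = 225; center_y_1 = 180; radius_1 = 60; px1_2 = 140; py1_2 = 55; px0_3 = 215; py0_3 = 155; px1_3 = 270; py1_3 = 250; px0_4 = 165; py0_4 = 15; px1_4 = 275; py1_4 = 145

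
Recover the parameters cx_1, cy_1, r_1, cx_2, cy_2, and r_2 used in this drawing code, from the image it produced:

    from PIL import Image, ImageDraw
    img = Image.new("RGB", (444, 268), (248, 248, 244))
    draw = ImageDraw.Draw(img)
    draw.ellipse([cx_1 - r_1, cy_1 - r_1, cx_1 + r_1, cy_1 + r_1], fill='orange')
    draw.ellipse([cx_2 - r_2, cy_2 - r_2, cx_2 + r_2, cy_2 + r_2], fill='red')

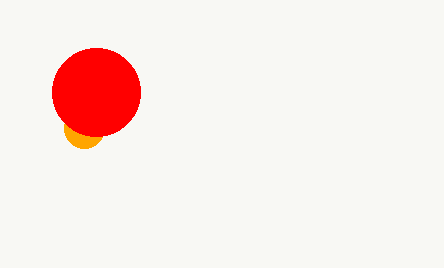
cx_1 = 84
cy_1 = 128
r_1 = 20
cx_2 = 96
cy_2 = 92
r_2 = 44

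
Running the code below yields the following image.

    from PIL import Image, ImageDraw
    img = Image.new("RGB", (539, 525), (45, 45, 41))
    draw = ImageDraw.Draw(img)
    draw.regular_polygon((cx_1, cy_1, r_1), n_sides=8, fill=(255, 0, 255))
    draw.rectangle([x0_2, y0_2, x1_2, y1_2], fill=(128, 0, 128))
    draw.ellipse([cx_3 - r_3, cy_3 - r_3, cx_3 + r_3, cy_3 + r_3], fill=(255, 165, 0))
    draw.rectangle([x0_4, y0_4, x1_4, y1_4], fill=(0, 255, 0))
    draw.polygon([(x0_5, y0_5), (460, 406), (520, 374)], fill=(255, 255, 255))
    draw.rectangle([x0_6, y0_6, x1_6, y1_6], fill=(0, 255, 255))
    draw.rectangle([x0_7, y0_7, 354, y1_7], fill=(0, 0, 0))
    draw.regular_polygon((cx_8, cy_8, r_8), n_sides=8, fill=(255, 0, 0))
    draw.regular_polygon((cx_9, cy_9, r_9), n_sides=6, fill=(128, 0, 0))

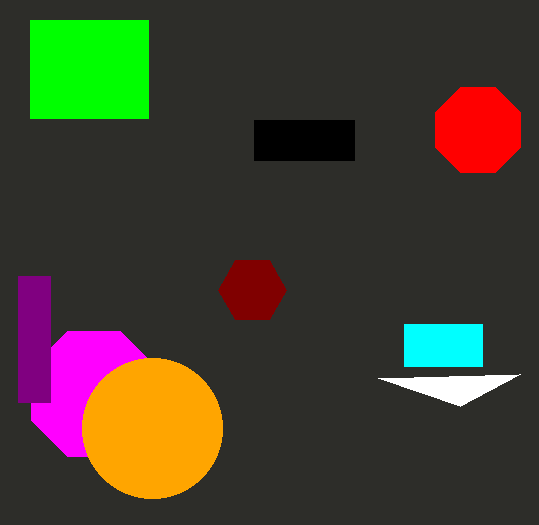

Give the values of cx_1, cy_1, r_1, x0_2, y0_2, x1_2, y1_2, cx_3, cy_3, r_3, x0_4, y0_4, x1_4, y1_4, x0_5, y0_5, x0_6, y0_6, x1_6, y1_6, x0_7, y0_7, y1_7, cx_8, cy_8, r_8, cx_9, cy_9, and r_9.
cx_1 = 94
cy_1 = 394
r_1 = 68
x0_2 = 18
y0_2 = 276
x1_2 = 50
y1_2 = 402
cx_3 = 152
cy_3 = 428
r_3 = 70
x0_4 = 30
y0_4 = 20
x1_4 = 148
y1_4 = 118
x0_5 = 378
y0_5 = 378
x0_6 = 404
y0_6 = 324
x1_6 = 482
y1_6 = 366
x0_7 = 254
y0_7 = 120
y1_7 = 160
cx_8 = 478
cy_8 = 130
r_8 = 46
cx_9 = 252
cy_9 = 290
r_9 = 34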